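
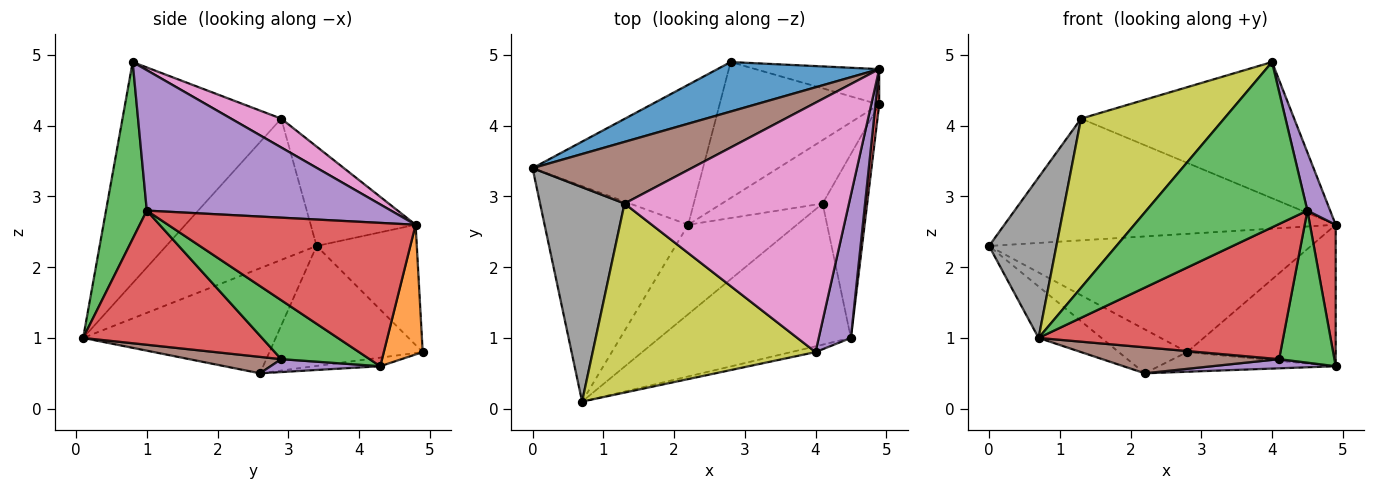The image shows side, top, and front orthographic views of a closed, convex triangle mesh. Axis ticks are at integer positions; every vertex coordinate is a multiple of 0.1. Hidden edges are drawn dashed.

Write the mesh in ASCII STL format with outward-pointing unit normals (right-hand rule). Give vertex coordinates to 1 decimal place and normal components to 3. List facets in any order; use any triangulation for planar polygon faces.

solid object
 facet normal -0.276 0.887 0.371
  outer loop
   vertex 2.8 4.9 0.8
   vertex 0.0 3.4 2.3
   vertex 4.9 4.8 2.6
  endloop
 endfacet
 facet normal 0.246 0.940 -0.235
  outer loop
   vertex 2.8 4.9 0.8
   vertex 4.9 4.8 2.6
   vertex 4.9 4.3 0.6
  endloop
 endfacet
 facet normal 0.245 -0.969 -0.034
  outer loop
   vertex 4.5 1.0 2.8
   vertex 4.0 0.8 4.9
   vertex 0.7 0.1 1.0
  endloop
 endfacet
 facet normal 0.994 -0.103 0.026
  outer loop
   vertex 4.5 1.0 2.8
   vertex 4.9 4.3 0.6
   vertex 4.9 4.8 2.6
  endloop
 endfacet
 facet normal 0.971 -0.090 0.223
  outer loop
   vertex 4.5 1.0 2.8
   vertex 4.9 4.8 2.6
   vertex 4.0 0.8 4.9
  endloop
 endfacet
 facet normal -0.272 0.858 0.435
  outer loop
   vertex 1.3 2.9 4.1
   vertex 4.9 4.8 2.6
   vertex 0.0 3.4 2.3
  endloop
 endfacet
 facet normal 0.112 0.476 0.872
  outer loop
   vertex 1.3 2.9 4.1
   vertex 4.0 0.8 4.9
   vertex 4.9 4.8 2.6
  endloop
 endfacet
 facet normal -0.801 -0.359 0.479
  outer loop
   vertex 1.3 2.9 4.1
   vertex 0.0 3.4 2.3
   vertex 0.7 0.1 1.0
  endloop
 endfacet
 facet normal -0.595 -0.536 0.599
  outer loop
   vertex 1.3 2.9 4.1
   vertex 0.7 0.1 1.0
   vertex 4.0 0.8 4.9
  endloop
 endfacet
 facet normal -0.053 0.143 -0.988
  outer loop
   vertex 2.2 2.6 0.5
   vertex 2.8 4.9 0.8
   vertex 4.9 4.3 0.6
  endloop
 endfacet
 facet normal -0.580 0.189 -0.793
  outer loop
   vertex 2.2 2.6 0.5
   vertex 0.7 0.1 1.0
   vertex 0.0 3.4 2.3
  endloop
 endfacet
 facet normal -0.558 0.249 -0.792
  outer loop
   vertex 2.2 2.6 0.5
   vertex 0.0 3.4 2.3
   vertex 2.8 4.9 0.8
  endloop
 endfacet
 facet normal 0.714 -0.446 -0.540
  outer loop
   vertex 4.1 2.9 0.7
   vertex 4.9 4.3 0.6
   vertex 4.5 1.0 2.8
  endloop
 endfacet
 facet normal 0.451 -0.617 -0.644
  outer loop
   vertex 4.1 2.9 0.7
   vertex 4.5 1.0 2.8
   vertex 0.7 0.1 1.0
  endloop
 endfacet
 facet normal 0.126 -0.142 -0.982
  outer loop
   vertex 4.1 2.9 0.7
   vertex 2.2 2.6 0.5
   vertex 4.9 4.3 0.6
  endloop
 endfacet
 facet normal 0.144 -0.276 -0.950
  outer loop
   vertex 4.1 2.9 0.7
   vertex 0.7 0.1 1.0
   vertex 2.2 2.6 0.5
  endloop
 endfacet
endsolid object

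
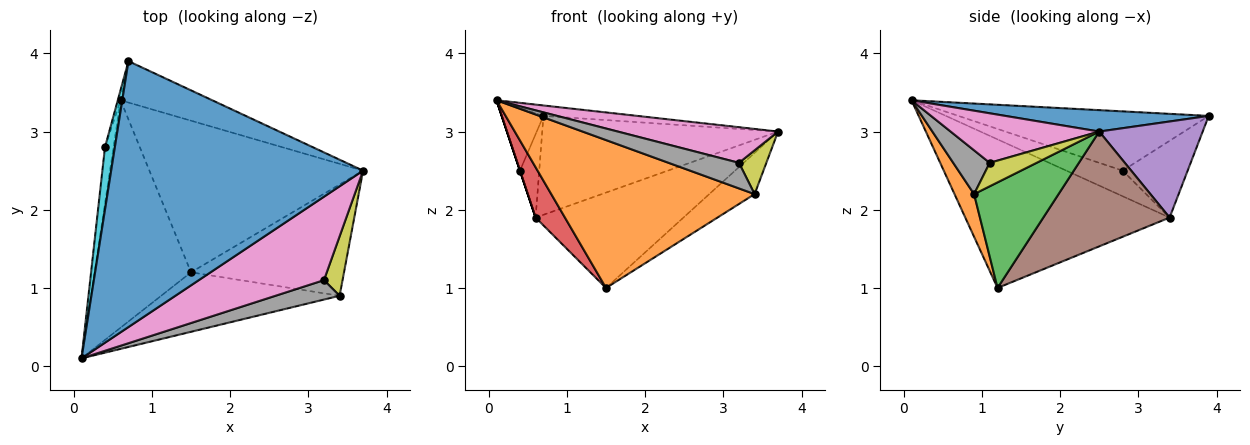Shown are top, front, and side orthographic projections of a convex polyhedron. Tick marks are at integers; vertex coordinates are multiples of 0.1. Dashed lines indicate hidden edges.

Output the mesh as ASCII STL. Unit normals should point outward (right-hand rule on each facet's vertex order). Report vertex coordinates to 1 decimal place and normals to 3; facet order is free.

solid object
 facet normal 0.085 0.039 0.996
  outer loop
   vertex 0.7 3.9 3.2
   vertex 0.1 0.1 3.4
   vertex 3.7 2.5 3.0
  endloop
 endfacet
 facet normal 0.089 -0.924 -0.372
  outer loop
   vertex 3.4 0.9 2.2
   vertex 0.1 0.1 3.4
   vertex 1.5 1.2 1.0
  endloop
 endfacet
 facet normal 0.543 0.292 -0.787
  outer loop
   vertex 3.4 0.9 2.2
   vertex 1.5 1.2 1.0
   vertex 3.7 2.5 3.0
  endloop
 endfacet
 facet normal -0.833 -0.120 -0.541
  outer loop
   vertex 0.6 3.4 1.9
   vertex 1.5 1.2 1.0
   vertex 0.1 0.1 3.4
  endloop
 endfacet
 facet normal 0.375 0.855 -0.358
  outer loop
   vertex 0.6 3.4 1.9
   vertex 0.7 3.9 3.2
   vertex 3.7 2.5 3.0
  endloop
 endfacet
 facet normal 0.414 0.485 -0.771
  outer loop
   vertex 0.6 3.4 1.9
   vertex 3.7 2.5 3.0
   vertex 1.5 1.2 1.0
  endloop
 endfacet
 facet normal 0.342 -0.369 0.864
  outer loop
   vertex 3.2 1.1 2.6
   vertex 3.7 2.5 3.0
   vertex 0.1 0.1 3.4
  endloop
 endfacet
 facet normal 0.382 -0.736 0.559
  outer loop
   vertex 3.2 1.1 2.6
   vertex 0.1 0.1 3.4
   vertex 3.4 0.9 2.2
  endloop
 endfacet
 facet normal 0.713 -0.416 0.564
  outer loop
   vertex 3.2 1.1 2.6
   vertex 3.4 0.9 2.2
   vertex 3.7 2.5 3.0
  endloop
 endfacet
 facet normal -0.973 0.162 0.162
  outer loop
   vertex 0.4 2.8 2.5
   vertex 0.1 0.1 3.4
   vertex 0.7 3.9 3.2
  endloop
 endfacet
 facet normal -0.949 0.000 -0.316
  outer loop
   vertex 0.4 2.8 2.5
   vertex 0.6 3.4 1.9
   vertex 0.1 0.1 3.4
  endloop
 endfacet
 facet normal -0.958 0.284 -0.035
  outer loop
   vertex 0.4 2.8 2.5
   vertex 0.7 3.9 3.2
   vertex 0.6 3.4 1.9
  endloop
 endfacet
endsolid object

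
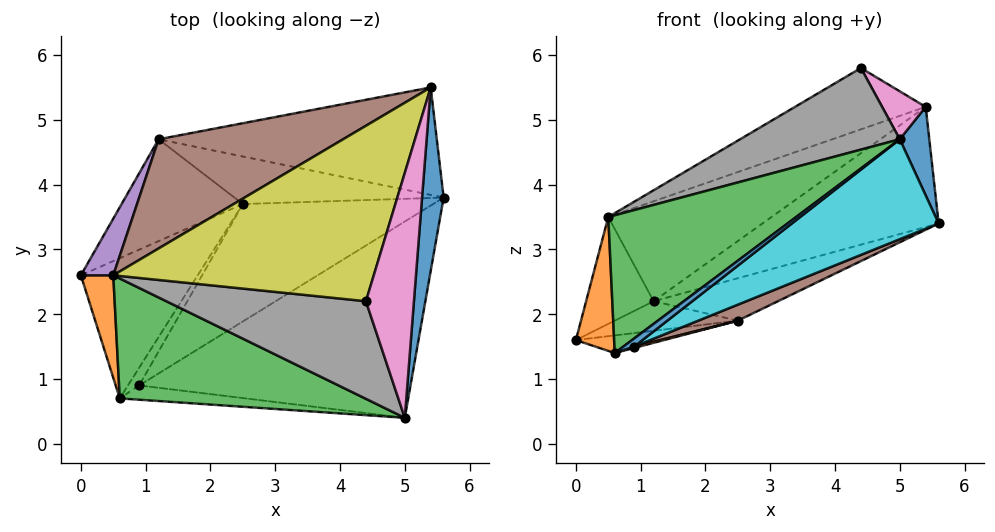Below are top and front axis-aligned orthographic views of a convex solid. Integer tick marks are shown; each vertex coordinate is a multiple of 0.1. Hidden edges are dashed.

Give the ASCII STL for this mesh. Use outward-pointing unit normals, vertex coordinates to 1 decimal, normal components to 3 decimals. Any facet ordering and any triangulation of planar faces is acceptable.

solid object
 facet normal 0.975 -0.096 0.199
  outer loop
   vertex 5.4 5.5 5.2
   vertex 5.0 0.4 4.7
   vertex 5.6 3.8 3.4
  endloop
 endfacet
 facet normal -0.918 -0.315 0.242
  outer loop
   vertex 0.6 0.7 1.4
   vertex 0.5 2.6 3.5
   vertex 0.0 2.6 1.6
  endloop
 endfacet
 facet normal -0.478 -0.663 0.577
  outer loop
   vertex 0.6 0.7 1.4
   vertex 5.0 0.4 4.7
   vertex 0.5 2.6 3.5
  endloop
 endfacet
 facet normal 0.317 0.707 -0.632
  outer loop
   vertex 1.2 4.7 2.2
   vertex 5.4 5.5 5.2
   vertex 5.6 3.8 3.4
  endloop
 endfacet
 facet normal -0.872 0.433 0.229
  outer loop
   vertex 1.2 4.7 2.2
   vertex 0.0 2.6 1.6
   vertex 0.5 2.6 3.5
  endloop
 endfacet
 facet normal -0.548 0.565 0.617
  outer loop
   vertex 1.2 4.7 2.2
   vertex 0.5 2.6 3.5
   vertex 5.4 5.5 5.2
  endloop
 endfacet
 facet normal 0.774 -0.122 0.621
  outer loop
   vertex 4.4 2.2 5.8
   vertex 5.0 0.4 4.7
   vertex 5.4 5.5 5.2
  endloop
 endfacet
 facet normal -0.460 -0.570 0.681
  outer loop
   vertex 4.4 2.2 5.8
   vertex 0.5 2.6 3.5
   vertex 5.0 0.4 4.7
  endloop
 endfacet
 facet normal -0.463 0.292 0.837
  outer loop
   vertex 4.4 2.2 5.8
   vertex 5.4 5.5 5.2
   vertex 0.5 2.6 3.5
  endloop
 endfacet
 facet normal 0.539 -0.382 -0.751
  outer loop
   vertex 0.9 0.9 1.5
   vertex 5.6 3.8 3.4
   vertex 5.0 0.4 4.7
  endloop
 endfacet
 facet normal 0.526 -0.419 -0.740
  outer loop
   vertex 0.9 0.9 1.5
   vertex 5.0 0.4 4.7
   vertex 0.6 0.7 1.4
  endloop
 endfacet
 facet normal 0.358 -0.072 -0.931
  outer loop
   vertex 2.5 3.7 1.9
   vertex 0.9 0.9 1.5
   vertex 0.6 0.7 1.4
  endloop
 endfacet
 facet normal 0.064 0.124 -0.990
  outer loop
   vertex 2.5 3.7 1.9
   vertex 0.6 0.7 1.4
   vertex 0.0 2.6 1.6
  endloop
 endfacet
 facet normal -0.007 0.279 -0.960
  outer loop
   vertex 2.5 3.7 1.9
   vertex 0.0 2.6 1.6
   vertex 1.2 4.7 2.2
  endloop
 endfacet
 facet normal 0.322 0.630 -0.707
  outer loop
   vertex 2.5 3.7 1.9
   vertex 1.2 4.7 2.2
   vertex 5.6 3.8 3.4
  endloop
 endfacet
 facet normal 0.436 -0.121 -0.892
  outer loop
   vertex 2.5 3.7 1.9
   vertex 5.6 3.8 3.4
   vertex 0.9 0.9 1.5
  endloop
 endfacet
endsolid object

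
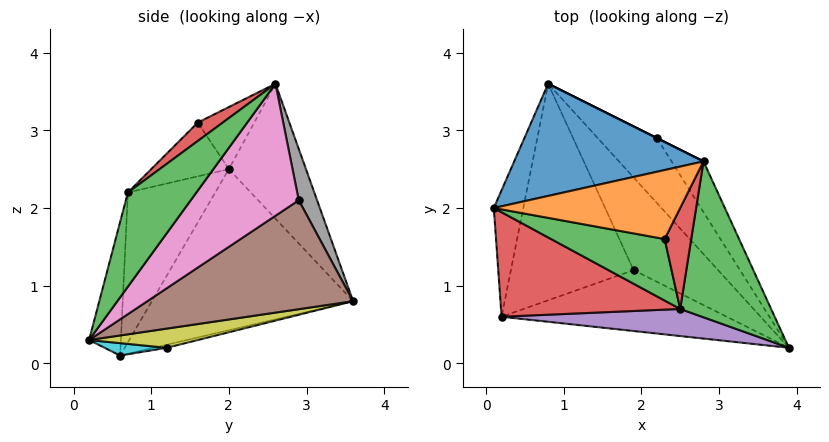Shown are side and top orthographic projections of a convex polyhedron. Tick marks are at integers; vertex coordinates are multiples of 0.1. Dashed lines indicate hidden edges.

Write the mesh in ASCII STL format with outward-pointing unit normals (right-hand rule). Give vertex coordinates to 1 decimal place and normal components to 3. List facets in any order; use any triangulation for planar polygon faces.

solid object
 facet normal -0.387 0.746 0.543
  outer loop
   vertex 2.8 2.6 3.6
   vertex 0.8 3.6 0.8
   vertex 0.1 2.0 2.5
  endloop
 endfacet
 facet normal -0.957 0.232 -0.175
  outer loop
   vertex 0.2 0.6 0.1
   vertex 0.1 2.0 2.5
   vertex 0.8 3.6 0.8
  endloop
 endfacet
 facet normal 0.610 -0.530 0.589
  outer loop
   vertex 2.5 0.7 2.2
   vertex 3.9 0.2 0.3
   vertex 2.8 2.6 3.6
  endloop
 endfacet
 facet normal -0.380 -0.806 0.454
  outer loop
   vertex 2.5 0.7 2.2
   vertex 0.1 2.0 2.5
   vertex 0.2 0.6 0.1
  endloop
 endfacet
 facet normal -0.115 -0.978 0.173
  outer loop
   vertex 2.5 0.7 2.2
   vertex 0.2 0.6 0.1
   vertex 3.9 0.2 0.3
  endloop
 endfacet
 facet normal 0.663 0.657 -0.360
  outer loop
   vertex 2.2 2.9 2.1
   vertex 3.9 0.2 0.3
   vertex 0.8 3.6 0.8
  endloop
 endfacet
 facet normal 0.771 0.609 -0.186
  outer loop
   vertex 2.2 2.9 2.1
   vertex 2.8 2.6 3.6
   vertex 3.9 0.2 0.3
  endloop
 endfacet
 facet normal 0.447 0.894 0.000
  outer loop
   vertex 2.2 2.9 2.1
   vertex 0.8 3.6 0.8
   vertex 2.8 2.6 3.6
  endloop
 endfacet
 facet normal 0.209 0.326 -0.922
  outer loop
   vertex 1.9 1.2 0.2
   vertex 0.8 3.6 0.8
   vertex 3.9 0.2 0.3
  endloop
 endfacet
 facet normal 0.055 0.010 -0.998
  outer loop
   vertex 1.9 1.2 0.2
   vertex 3.9 0.2 0.3
   vertex 0.2 0.6 0.1
  endloop
 endfacet
 facet normal -0.025 0.232 -0.972
  outer loop
   vertex 1.9 1.2 0.2
   vertex 0.2 0.6 0.1
   vertex 0.8 3.6 0.8
  endloop
 endfacet
 facet normal -0.302 -0.302 0.905
  outer loop
   vertex 2.3 1.6 3.1
   vertex 2.8 2.6 3.6
   vertex 0.1 2.0 2.5
  endloop
 endfacet
 facet normal -0.303 -0.707 0.639
  outer loop
   vertex 2.3 1.6 3.1
   vertex 0.1 2.0 2.5
   vertex 2.5 0.7 2.2
  endloop
 endfacet
 facet normal 0.467 -0.571 0.675
  outer loop
   vertex 2.3 1.6 3.1
   vertex 2.5 0.7 2.2
   vertex 2.8 2.6 3.6
  endloop
 endfacet
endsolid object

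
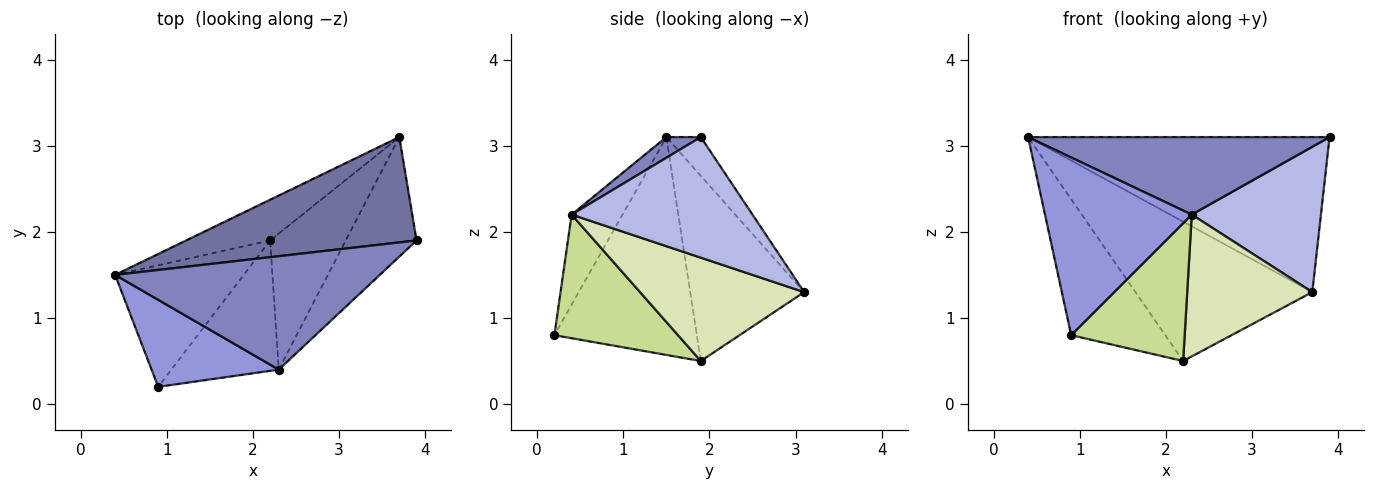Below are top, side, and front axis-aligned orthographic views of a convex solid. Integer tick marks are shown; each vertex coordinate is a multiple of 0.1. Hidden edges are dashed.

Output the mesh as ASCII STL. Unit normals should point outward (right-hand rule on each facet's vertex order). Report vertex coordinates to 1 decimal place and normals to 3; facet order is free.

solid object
 facet normal -0.094 0.823 0.559
  outer loop
   vertex 3.7 3.1 1.3
   vertex 0.4 1.5 3.1
   vertex 3.9 1.9 3.1
  endloop
 endfacet
 facet normal 0.064 -0.563 0.824
  outer loop
   vertex 2.3 0.4 2.2
   vertex 3.9 1.9 3.1
   vertex 0.4 1.5 3.1
  endloop
 endfacet
 facet normal -0.297 -0.857 0.420
  outer loop
   vertex 2.3 0.4 2.2
   vertex 0.4 1.5 3.1
   vertex 0.9 0.2 0.8
  endloop
 endfacet
 facet normal 0.734 -0.524 -0.431
  outer loop
   vertex 2.3 0.4 2.2
   vertex 3.7 3.1 1.3
   vertex 3.9 1.9 3.1
  endloop
 endfacet
 facet normal -0.748 0.494 -0.442
  outer loop
   vertex 2.2 1.9 0.5
   vertex 0.9 0.2 0.8
   vertex 0.4 1.5 3.1
  endloop
 endfacet
 facet normal -0.526 0.816 -0.239
  outer loop
   vertex 2.2 1.9 0.5
   vertex 0.4 1.5 3.1
   vertex 3.7 3.1 1.3
  endloop
 endfacet
 facet normal 0.620 -0.570 -0.539
  outer loop
   vertex 2.2 1.9 0.5
   vertex 2.3 0.4 2.2
   vertex 0.9 0.2 0.8
  endloop
 endfacet
 facet normal 0.687 -0.524 -0.503
  outer loop
   vertex 2.2 1.9 0.5
   vertex 3.7 3.1 1.3
   vertex 2.3 0.4 2.2
  endloop
 endfacet
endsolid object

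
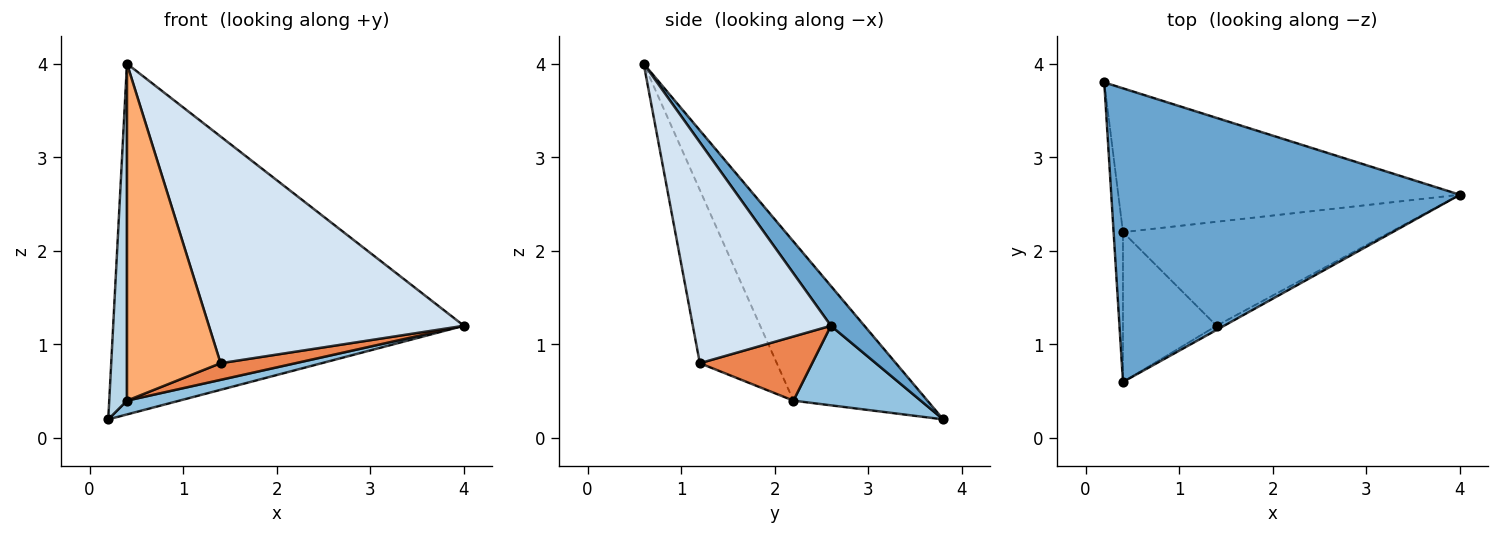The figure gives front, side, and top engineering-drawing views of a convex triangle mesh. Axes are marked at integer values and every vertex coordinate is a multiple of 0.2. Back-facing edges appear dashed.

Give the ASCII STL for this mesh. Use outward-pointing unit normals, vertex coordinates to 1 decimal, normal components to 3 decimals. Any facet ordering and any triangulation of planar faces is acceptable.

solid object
 facet normal 0.073 0.765 0.640
  outer loop
   vertex 0.4 0.6 4.0
   vertex 4.0 2.6 1.2
   vertex 0.2 3.8 0.2
  endloop
 endfacet
 facet normal 0.226 -0.093 -0.970
  outer loop
   vertex 0.4 2.2 0.4
   vertex 0.2 3.8 0.2
   vertex 4.0 2.6 1.2
  endloop
 endfacet
 facet normal -0.990 -0.131 -0.058
  outer loop
   vertex 0.4 2.2 0.4
   vertex 0.4 0.6 4.0
   vertex 0.2 3.8 0.2
  endloop
 endfacet
 facet normal 0.476 -0.879 -0.016
  outer loop
   vertex 1.4 1.2 0.8
   vertex 4.0 2.6 1.2
   vertex 0.4 0.6 4.0
  endloop
 endfacet
 facet normal 0.231 -0.154 -0.961
  outer loop
   vertex 1.4 1.2 0.8
   vertex 0.4 2.2 0.4
   vertex 4.0 2.6 1.2
  endloop
 endfacet
 facet normal -0.601 -0.731 -0.325
  outer loop
   vertex 1.4 1.2 0.8
   vertex 0.4 0.6 4.0
   vertex 0.4 2.2 0.4
  endloop
 endfacet
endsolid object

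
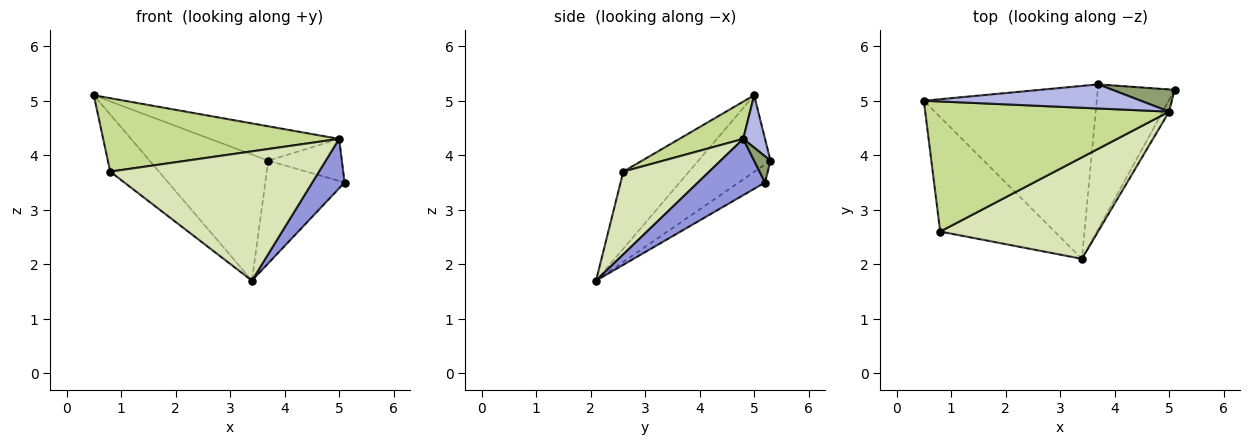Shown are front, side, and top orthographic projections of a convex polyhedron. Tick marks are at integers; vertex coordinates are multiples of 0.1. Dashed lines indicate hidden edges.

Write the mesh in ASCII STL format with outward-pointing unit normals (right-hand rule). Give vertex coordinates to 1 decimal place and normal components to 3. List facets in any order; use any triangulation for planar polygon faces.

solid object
 facet normal -0.337 0.555 -0.761
  outer loop
   vertex 3.7 5.3 3.9
   vertex 3.4 2.1 1.7
   vertex 0.5 5.0 5.1
  endloop
 endfacet
 facet normal -0.188 0.568 -0.801
  outer loop
   vertex 3.7 5.3 3.9
   vertex 5.1 5.2 3.5
   vertex 3.4 2.1 1.7
  endloop
 endfacet
 facet normal 0.896 -0.431 -0.104
  outer loop
   vertex 5.0 4.8 4.3
   vertex 3.4 2.1 1.7
   vertex 5.1 5.2 3.5
  endloop
 endfacet
 facet normal 0.137 0.811 0.568
  outer loop
   vertex 5.0 4.8 4.3
   vertex 3.7 5.3 3.9
   vertex 0.5 5.0 5.1
  endloop
 endfacet
 facet normal 0.193 0.868 0.458
  outer loop
   vertex 5.0 4.8 4.3
   vertex 5.1 5.2 3.5
   vertex 3.7 5.3 3.9
  endloop
 endfacet
 facet normal -0.516 0.383 -0.766
  outer loop
   vertex 0.8 2.6 3.7
   vertex 0.5 5.0 5.1
   vertex 3.4 2.1 1.7
  endloop
 endfacet
 facet normal 0.132 -0.487 0.863
  outer loop
   vertex 0.8 2.6 3.7
   vertex 5.0 4.8 4.3
   vertex 0.5 5.0 5.1
  endloop
 endfacet
 facet normal 0.308 -0.748 0.588
  outer loop
   vertex 0.8 2.6 3.7
   vertex 3.4 2.1 1.7
   vertex 5.0 4.8 4.3
  endloop
 endfacet
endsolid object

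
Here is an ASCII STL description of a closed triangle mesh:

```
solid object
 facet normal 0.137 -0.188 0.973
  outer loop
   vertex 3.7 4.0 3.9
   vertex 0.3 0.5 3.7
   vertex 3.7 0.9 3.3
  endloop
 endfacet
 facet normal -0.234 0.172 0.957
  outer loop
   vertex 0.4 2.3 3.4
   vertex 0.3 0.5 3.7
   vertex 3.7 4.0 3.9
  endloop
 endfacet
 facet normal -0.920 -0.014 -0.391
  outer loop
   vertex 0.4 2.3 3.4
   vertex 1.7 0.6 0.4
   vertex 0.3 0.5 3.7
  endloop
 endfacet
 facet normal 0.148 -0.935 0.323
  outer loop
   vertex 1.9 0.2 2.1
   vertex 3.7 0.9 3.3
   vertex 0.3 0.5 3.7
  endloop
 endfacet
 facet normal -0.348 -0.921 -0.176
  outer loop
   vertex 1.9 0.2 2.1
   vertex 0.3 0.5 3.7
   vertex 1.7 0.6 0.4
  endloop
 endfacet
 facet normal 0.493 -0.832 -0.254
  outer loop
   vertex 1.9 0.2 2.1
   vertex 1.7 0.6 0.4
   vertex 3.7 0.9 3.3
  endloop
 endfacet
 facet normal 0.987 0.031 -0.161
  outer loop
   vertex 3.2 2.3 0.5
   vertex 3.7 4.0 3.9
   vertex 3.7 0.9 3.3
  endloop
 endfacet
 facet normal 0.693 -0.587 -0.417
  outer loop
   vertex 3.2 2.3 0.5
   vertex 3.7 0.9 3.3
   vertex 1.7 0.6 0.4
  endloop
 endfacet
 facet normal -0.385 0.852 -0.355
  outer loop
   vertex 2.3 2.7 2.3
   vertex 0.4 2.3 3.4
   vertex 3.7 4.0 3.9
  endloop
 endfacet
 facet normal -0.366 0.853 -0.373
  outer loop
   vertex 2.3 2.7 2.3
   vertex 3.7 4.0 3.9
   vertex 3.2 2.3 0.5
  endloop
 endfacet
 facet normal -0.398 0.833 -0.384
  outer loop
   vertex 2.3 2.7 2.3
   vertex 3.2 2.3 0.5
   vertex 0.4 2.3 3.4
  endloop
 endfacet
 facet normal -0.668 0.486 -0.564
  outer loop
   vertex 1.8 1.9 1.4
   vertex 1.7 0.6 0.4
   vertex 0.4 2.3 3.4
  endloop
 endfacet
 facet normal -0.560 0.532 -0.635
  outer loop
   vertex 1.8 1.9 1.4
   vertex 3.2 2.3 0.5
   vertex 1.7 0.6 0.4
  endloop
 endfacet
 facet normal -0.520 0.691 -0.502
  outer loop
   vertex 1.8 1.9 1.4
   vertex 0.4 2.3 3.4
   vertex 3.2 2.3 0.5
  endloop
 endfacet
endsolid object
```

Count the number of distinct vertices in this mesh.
9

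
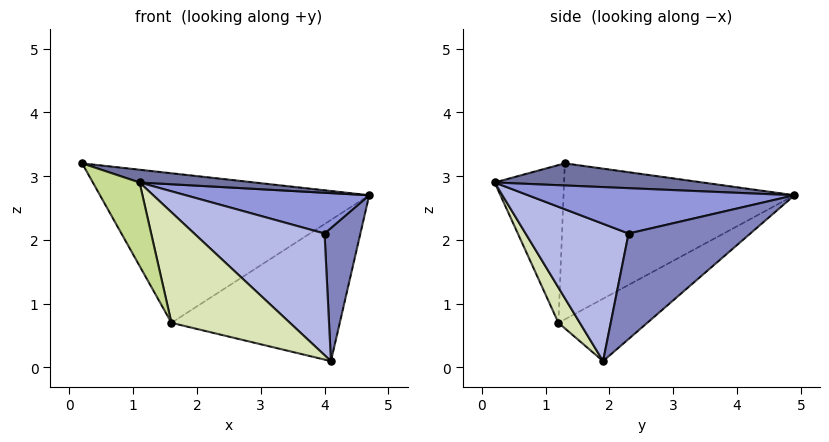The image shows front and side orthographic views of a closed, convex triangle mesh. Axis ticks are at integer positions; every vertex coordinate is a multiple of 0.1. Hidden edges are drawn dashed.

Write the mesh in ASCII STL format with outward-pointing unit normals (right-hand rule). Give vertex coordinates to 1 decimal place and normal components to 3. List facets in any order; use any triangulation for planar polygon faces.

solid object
 facet normal 0.194 -0.107 0.975
  outer loop
   vertex 1.1 0.2 2.9
   vertex 4.7 4.9 2.7
   vertex 0.2 1.3 3.2
  endloop
 endfacet
 facet normal 0.954 -0.281 0.104
  outer loop
   vertex 4.0 2.3 2.1
   vertex 4.1 1.9 0.1
   vertex 4.7 4.9 2.7
  endloop
 endfacet
 facet normal 0.458 -0.315 0.832
  outer loop
   vertex 4.0 2.3 2.1
   vertex 4.7 4.9 2.7
   vertex 1.1 0.2 2.9
  endloop
 endfacet
 facet normal 0.609 -0.771 0.185
  outer loop
   vertex 4.0 2.3 2.1
   vertex 1.1 0.2 2.9
   vertex 4.1 1.9 0.1
  endloop
 endfacet
 facet normal -0.606 0.706 -0.367
  outer loop
   vertex 1.6 1.2 0.7
   vertex 0.2 1.3 3.2
   vertex 4.7 4.9 2.7
  endloop
 endfacet
 facet normal -0.345 0.653 -0.674
  outer loop
   vertex 1.6 1.2 0.7
   vertex 4.7 4.9 2.7
   vertex 4.1 1.9 0.1
  endloop
 endfacet
 facet normal -0.759 -0.511 -0.405
  outer loop
   vertex 1.6 1.2 0.7
   vertex 1.1 0.2 2.9
   vertex 0.2 1.3 3.2
  endloop
 endfacet
 facet normal 0.165 -0.911 -0.377
  outer loop
   vertex 1.6 1.2 0.7
   vertex 4.1 1.9 0.1
   vertex 1.1 0.2 2.9
  endloop
 endfacet
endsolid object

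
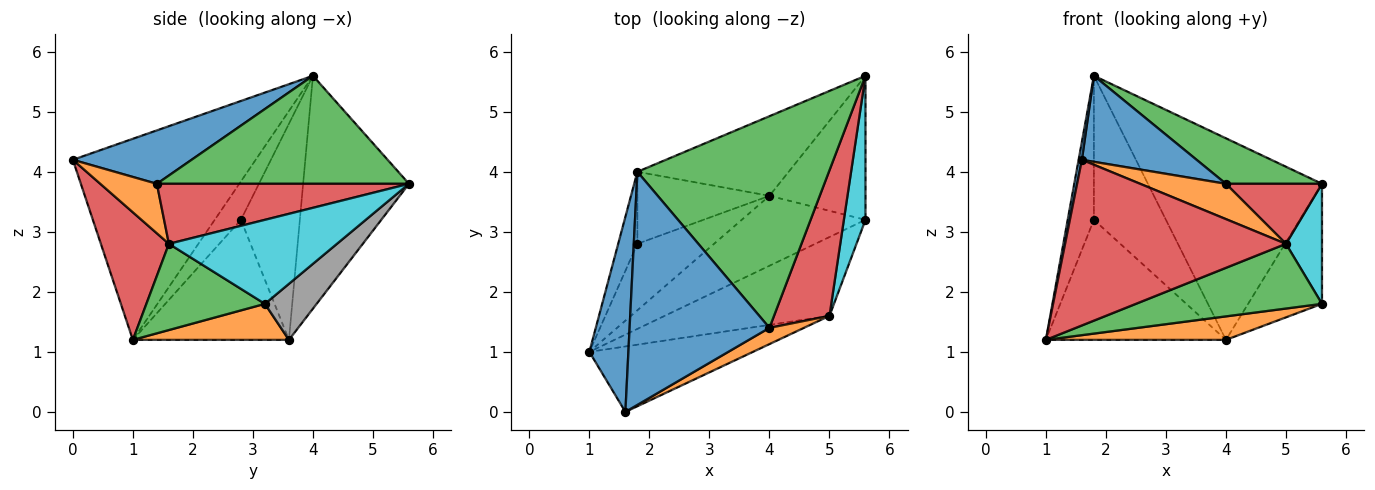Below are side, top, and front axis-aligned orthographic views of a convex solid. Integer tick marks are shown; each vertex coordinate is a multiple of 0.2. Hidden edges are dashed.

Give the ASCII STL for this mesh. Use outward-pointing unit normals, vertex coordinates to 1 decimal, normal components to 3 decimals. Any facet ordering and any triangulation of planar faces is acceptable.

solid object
 facet normal -0.982 -0.018 0.190
  outer loop
   vertex 1.6 0.0 4.2
   vertex 1.8 4.0 5.6
   vertex 1.0 1.0 1.2
  endloop
 endfacet
 facet normal 0.266 -0.307 -0.914
  outer loop
   vertex 4.0 3.6 1.2
   vertex 5.6 3.2 1.8
   vertex 1.0 1.0 1.2
  endloop
 endfacet
 facet normal 0.375 -0.588 -0.716
  outer loop
   vertex 5.0 1.6 2.8
   vertex 1.0 1.0 1.2
   vertex 5.6 3.2 1.8
  endloop
 endfacet
 facet normal 0.275 -0.894 -0.353
  outer loop
   vertex 5.0 1.6 2.8
   vertex 1.6 0.0 4.2
   vertex 1.0 1.0 1.2
  endloop
 endfacet
 facet normal -0.667 0.667 -0.333
  outer loop
   vertex 1.8 2.8 3.2
   vertex 1.0 1.0 1.2
   vertex 1.8 4.0 5.6
  endloop
 endfacet
 facet normal -0.604 0.697 -0.386
  outer loop
   vertex 1.8 2.8 3.2
   vertex 4.0 3.6 1.2
   vertex 1.0 1.0 1.2
  endloop
 endfacet
 facet normal -0.591 0.722 -0.361
  outer loop
   vertex 1.8 2.8 3.2
   vertex 1.8 4.0 5.6
   vertex 4.0 3.6 1.2
  endloop
 endfacet
 facet normal 0.409 0.584 -0.701
  outer loop
   vertex 5.6 5.6 3.8
   vertex 5.6 3.2 1.8
   vertex 4.0 3.6 1.2
  endloop
 endfacet
 facet normal -0.492 0.810 -0.320
  outer loop
   vertex 5.6 5.6 3.8
   vertex 4.0 3.6 1.2
   vertex 1.8 4.0 5.6
  endloop
 endfacet
 facet normal 0.948 -0.203 0.244
  outer loop
   vertex 5.6 5.6 3.8
   vertex 5.0 1.6 2.8
   vertex 5.6 3.2 1.8
  endloop
 endfacet
 facet normal 0.337 -0.326 0.883
  outer loop
   vertex 4.0 1.4 3.8
   vertex 1.8 4.0 5.6
   vertex 1.6 0.0 4.2
  endloop
 endfacet
 facet normal 0.514 -0.779 0.358
  outer loop
   vertex 4.0 1.4 3.8
   vertex 1.6 0.0 4.2
   vertex 5.0 1.6 2.8
  endloop
 endfacet
 facet normal 0.483 -0.184 0.856
  outer loop
   vertex 4.0 1.4 3.8
   vertex 5.6 5.6 3.8
   vertex 1.8 4.0 5.6
  endloop
 endfacet
 facet normal 0.707 -0.269 0.653
  outer loop
   vertex 4.0 1.4 3.8
   vertex 5.0 1.6 2.8
   vertex 5.6 5.6 3.8
  endloop
 endfacet
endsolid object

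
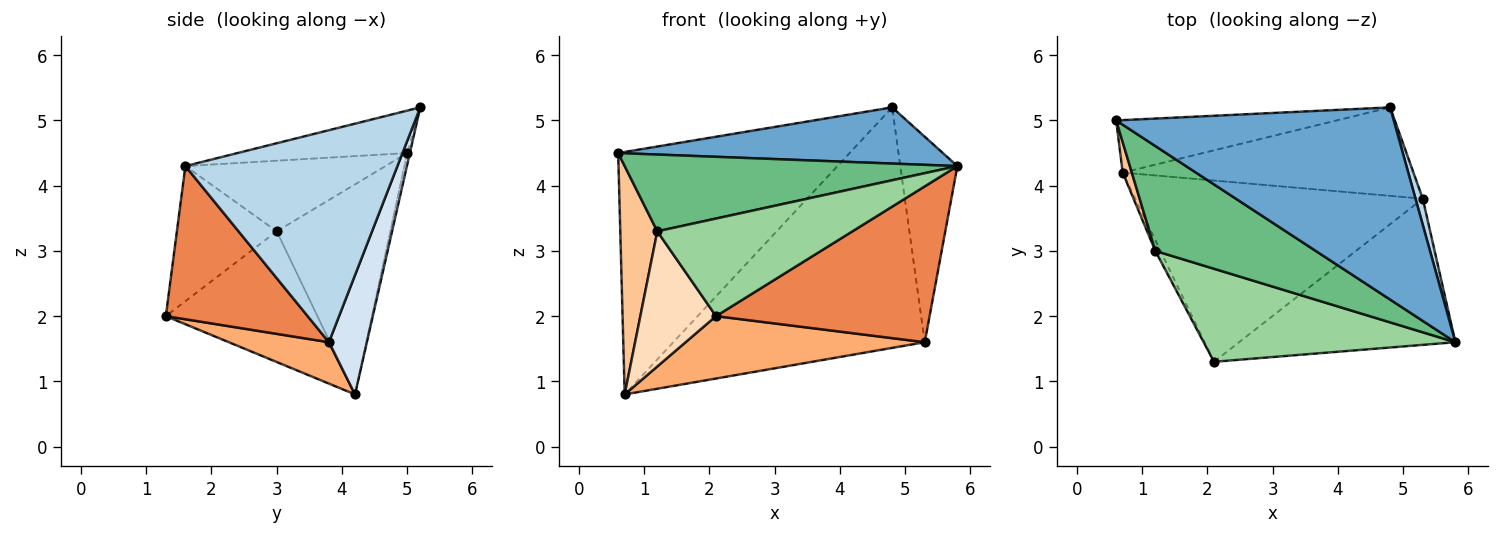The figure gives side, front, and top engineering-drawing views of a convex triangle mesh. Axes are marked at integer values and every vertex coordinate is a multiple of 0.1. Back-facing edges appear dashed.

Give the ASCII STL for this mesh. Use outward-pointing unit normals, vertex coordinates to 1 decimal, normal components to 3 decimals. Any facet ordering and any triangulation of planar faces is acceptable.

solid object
 facet normal -0.145 -0.278 0.950
  outer loop
   vertex 4.8 5.2 5.2
   vertex 0.6 5.0 4.5
   vertex 5.8 1.6 4.3
  endloop
 endfacet
 facet normal -0.011 0.977 -0.212
  outer loop
   vertex 0.7 4.2 0.8
   vertex 0.6 5.0 4.5
   vertex 4.8 5.2 5.2
  endloop
 endfacet
 facet normal 0.965 0.260 0.033
  outer loop
   vertex 5.3 3.8 1.6
   vertex 4.8 5.2 5.2
   vertex 5.8 1.6 4.3
  endloop
 endfacet
 facet normal 0.140 0.929 -0.342
  outer loop
   vertex 5.3 3.8 1.6
   vertex 0.7 4.2 0.8
   vertex 4.8 5.2 5.2
  endloop
 endfacet
 facet normal 0.436 -0.656 -0.616
  outer loop
   vertex 2.1 1.3 2.0
   vertex 5.3 3.8 1.6
   vertex 5.8 1.6 4.3
  endloop
 endfacet
 facet normal 0.135 -0.323 -0.937
  outer loop
   vertex 2.1 1.3 2.0
   vertex 0.7 4.2 0.8
   vertex 5.3 3.8 1.6
  endloop
 endfacet
 facet normal -0.950 -0.310 0.041
  outer loop
   vertex 1.2 3.0 3.3
   vertex 0.6 5.0 4.5
   vertex 0.7 4.2 0.8
  endloop
 endfacet
 facet normal -0.894 -0.446 -0.035
  outer loop
   vertex 1.2 3.0 3.3
   vertex 0.7 4.2 0.8
   vertex 2.1 1.3 2.0
  endloop
 endfacet
 facet normal -0.335 -0.557 0.760
  outer loop
   vertex 1.2 3.0 3.3
   vertex 5.8 1.6 4.3
   vertex 0.6 5.0 4.5
  endloop
 endfacet
 facet normal -0.347 -0.679 0.647
  outer loop
   vertex 1.2 3.0 3.3
   vertex 2.1 1.3 2.0
   vertex 5.8 1.6 4.3
  endloop
 endfacet
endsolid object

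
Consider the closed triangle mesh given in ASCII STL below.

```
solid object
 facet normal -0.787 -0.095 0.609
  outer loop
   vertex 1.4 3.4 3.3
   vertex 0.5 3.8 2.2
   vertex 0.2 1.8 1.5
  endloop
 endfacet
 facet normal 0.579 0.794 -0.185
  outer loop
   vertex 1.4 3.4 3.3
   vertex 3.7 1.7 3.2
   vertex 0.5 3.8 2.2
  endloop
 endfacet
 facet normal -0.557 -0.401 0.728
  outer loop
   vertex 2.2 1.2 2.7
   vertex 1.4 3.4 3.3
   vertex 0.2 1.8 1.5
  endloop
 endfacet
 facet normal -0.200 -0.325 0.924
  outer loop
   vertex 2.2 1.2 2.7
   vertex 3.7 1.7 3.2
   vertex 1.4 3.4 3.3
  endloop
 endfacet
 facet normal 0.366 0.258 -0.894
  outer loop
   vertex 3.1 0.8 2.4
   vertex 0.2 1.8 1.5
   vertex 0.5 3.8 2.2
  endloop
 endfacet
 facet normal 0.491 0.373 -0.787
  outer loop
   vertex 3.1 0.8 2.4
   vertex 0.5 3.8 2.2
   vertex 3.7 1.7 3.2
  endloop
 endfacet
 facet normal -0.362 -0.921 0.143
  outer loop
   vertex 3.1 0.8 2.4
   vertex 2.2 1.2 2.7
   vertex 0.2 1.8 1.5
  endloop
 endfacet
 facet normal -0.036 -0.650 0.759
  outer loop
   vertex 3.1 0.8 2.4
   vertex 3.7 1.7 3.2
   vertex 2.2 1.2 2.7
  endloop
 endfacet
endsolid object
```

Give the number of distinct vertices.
6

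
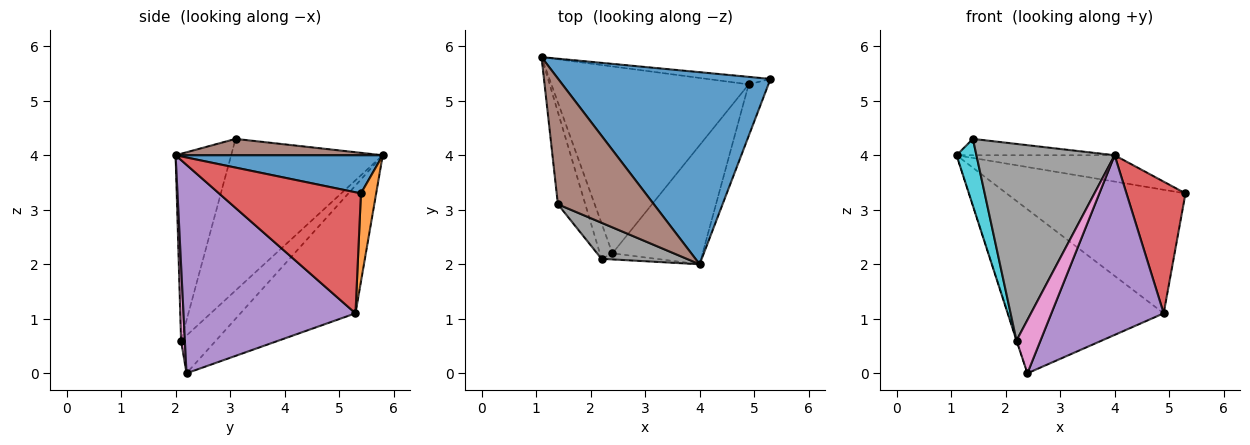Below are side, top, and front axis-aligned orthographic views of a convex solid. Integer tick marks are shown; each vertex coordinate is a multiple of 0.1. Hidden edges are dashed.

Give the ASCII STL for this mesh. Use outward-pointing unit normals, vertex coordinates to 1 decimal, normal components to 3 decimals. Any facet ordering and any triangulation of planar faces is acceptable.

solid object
 facet normal 0.175 0.134 0.975
  outer loop
   vertex 4.0 2.0 4.0
   vertex 5.3 5.4 3.3
   vertex 1.1 5.8 4.0
  endloop
 endfacet
 facet normal 0.085 0.995 -0.061
  outer loop
   vertex 4.9 5.3 1.1
   vertex 1.1 5.8 4.0
   vertex 5.3 5.4 3.3
  endloop
 endfacet
 facet normal -0.438 0.593 -0.676
  outer loop
   vertex 4.9 5.3 1.1
   vertex 2.4 2.2 0.0
   vertex 1.1 5.8 4.0
  endloop
 endfacet
 facet normal 0.913 -0.380 -0.149
  outer loop
   vertex 4.9 5.3 1.1
   vertex 5.3 5.4 3.3
   vertex 4.0 2.0 4.0
  endloop
 endfacet
 facet normal 0.787 -0.514 -0.341
  outer loop
   vertex 4.9 5.3 1.1
   vertex 4.0 2.0 4.0
   vertex 2.4 2.2 0.0
  endloop
 endfacet
 facet normal 0.167 0.127 0.978
  outer loop
   vertex 1.4 3.1 4.3
   vertex 4.0 2.0 4.0
   vertex 1.1 5.8 4.0
  endloop
 endfacet
 facet normal 0.156 -0.981 -0.112
  outer loop
   vertex 2.2 2.1 0.6
   vertex 2.4 2.2 0.0
   vertex 4.0 2.0 4.0
  endloop
 endfacet
 facet normal -0.368 -0.915 0.168
  outer loop
   vertex 2.2 2.1 0.6
   vertex 4.0 2.0 4.0
   vertex 1.4 3.1 4.3
  endloop
 endfacet
 facet normal -0.949 0.007 -0.315
  outer loop
   vertex 2.2 2.1 0.6
   vertex 1.1 5.8 4.0
   vertex 2.4 2.2 0.0
  endloop
 endfacet
 facet normal -0.976 -0.128 -0.176
  outer loop
   vertex 2.2 2.1 0.6
   vertex 1.4 3.1 4.3
   vertex 1.1 5.8 4.0
  endloop
 endfacet
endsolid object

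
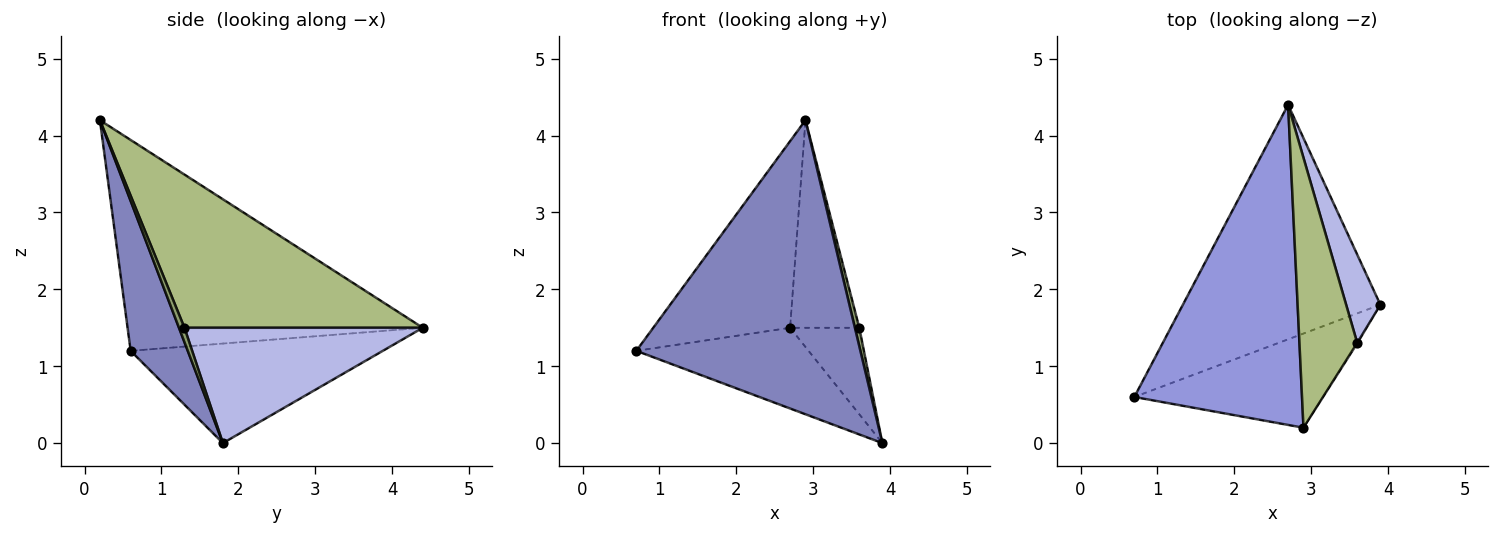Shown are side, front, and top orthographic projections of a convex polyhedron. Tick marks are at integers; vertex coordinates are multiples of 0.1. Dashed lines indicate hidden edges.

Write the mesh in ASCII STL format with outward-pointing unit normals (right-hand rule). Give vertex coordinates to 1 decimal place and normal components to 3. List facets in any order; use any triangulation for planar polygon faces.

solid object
 facet normal -0.430 0.294 -0.854
  outer loop
   vertex 2.7 4.4 1.5
   vertex 3.9 1.8 0.0
   vertex 0.7 0.6 1.2
  endloop
 endfacet
 facet normal 0.236 -0.925 -0.296
  outer loop
   vertex 2.9 0.2 4.2
   vertex 0.7 0.6 1.2
   vertex 3.9 1.8 0.0
  endloop
 endfacet
 facet normal -0.736 0.341 0.585
  outer loop
   vertex 2.9 0.2 4.2
   vertex 2.7 4.4 1.5
   vertex 0.7 0.6 1.2
  endloop
 endfacet
 facet normal 0.924 0.268 0.274
  outer loop
   vertex 3.6 1.3 1.5
   vertex 3.9 1.8 0.0
   vertex 2.7 4.4 1.5
  endloop
 endfacet
 facet normal 0.780 -0.624 -0.052
  outer loop
   vertex 3.6 1.3 1.5
   vertex 2.9 0.2 4.2
   vertex 3.9 1.8 0.0
  endloop
 endfacet
 facet normal 0.903 0.262 0.341
  outer loop
   vertex 3.6 1.3 1.5
   vertex 2.7 4.4 1.5
   vertex 2.9 0.2 4.2
  endloop
 endfacet
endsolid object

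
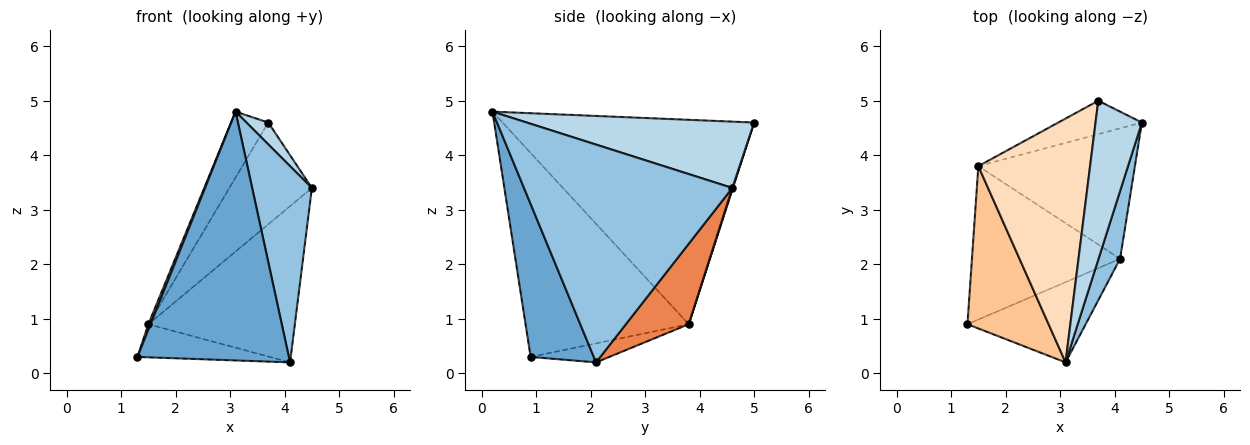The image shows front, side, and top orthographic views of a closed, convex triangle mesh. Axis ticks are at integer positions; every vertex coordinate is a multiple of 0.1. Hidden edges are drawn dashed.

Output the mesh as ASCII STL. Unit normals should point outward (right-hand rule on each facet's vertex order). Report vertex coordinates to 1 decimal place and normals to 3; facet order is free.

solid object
 facet normal 0.369 -0.885 -0.285
  outer loop
   vertex 4.1 2.1 0.2
   vertex 3.1 0.2 4.8
   vertex 1.3 0.9 0.3
  endloop
 endfacet
 facet normal 0.957 -0.274 0.095
  outer loop
   vertex 4.1 2.1 0.2
   vertex 4.5 4.6 3.4
   vertex 3.1 0.2 4.8
  endloop
 endfacet
 facet normal 0.817 -0.078 0.571
  outer loop
   vertex 3.7 5.0 4.6
   vertex 3.1 0.2 4.8
   vertex 4.5 4.6 3.4
  endloop
 endfacet
 facet normal 0.007 0.950 -0.312
  outer loop
   vertex 1.5 3.8 0.9
   vertex 3.7 5.0 4.6
   vertex 4.5 4.6 3.4
  endloop
 endfacet
 facet normal 0.313 0.729 -0.609
  outer loop
   vertex 1.5 3.8 0.9
   vertex 4.5 4.6 3.4
   vertex 4.1 2.1 0.2
  endloop
 endfacet
 facet normal -0.124 0.209 -0.970
  outer loop
   vertex 1.5 3.8 0.9
   vertex 4.1 2.1 0.2
   vertex 1.3 0.9 0.3
  endloop
 endfacet
 facet normal -0.929 -0.012 0.370
  outer loop
   vertex 1.5 3.8 0.9
   vertex 1.3 0.9 0.3
   vertex 3.1 0.2 4.8
  endloop
 endfacet
 facet normal -0.870 0.129 0.476
  outer loop
   vertex 1.5 3.8 0.9
   vertex 3.1 0.2 4.8
   vertex 3.7 5.0 4.6
  endloop
 endfacet
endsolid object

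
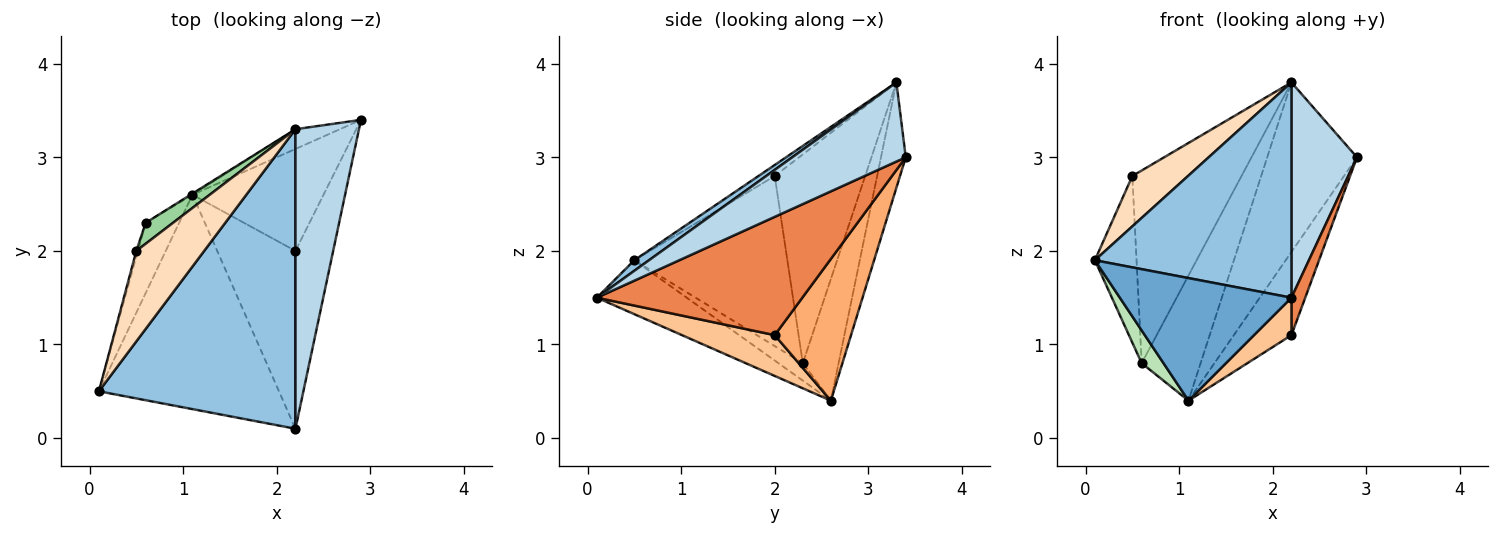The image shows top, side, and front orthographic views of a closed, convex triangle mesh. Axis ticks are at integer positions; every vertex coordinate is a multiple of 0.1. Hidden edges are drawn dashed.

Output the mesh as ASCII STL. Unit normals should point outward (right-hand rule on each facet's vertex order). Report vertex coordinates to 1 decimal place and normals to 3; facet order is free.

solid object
 facet normal -0.252 -0.480 -0.840
  outer loop
   vertex 1.1 2.6 0.4
   vertex 2.2 0.1 1.5
   vertex 0.1 0.5 1.9
  endloop
 endfacet
 facet normal 0.043 -0.583 0.811
  outer loop
   vertex 2.2 3.3 3.8
   vertex 0.1 0.5 1.9
   vertex 2.2 0.1 1.5
  endloop
 endfacet
 facet normal 0.711 -0.410 0.571
  outer loop
   vertex 2.2 3.3 3.8
   vertex 2.2 0.1 1.5
   vertex 2.9 3.4 3.0
  endloop
 endfacet
 facet normal -0.264 0.958 -0.112
  outer loop
   vertex 2.2 3.3 3.8
   vertex 2.9 3.4 3.0
   vertex 1.1 2.6 0.4
  endloop
 endfacet
 facet normal 0.951 -0.064 -0.303
  outer loop
   vertex 2.2 2.0 1.1
   vertex 2.9 3.4 3.0
   vertex 2.2 0.1 1.5
  endloop
 endfacet
 facet normal 0.642 0.485 -0.594
  outer loop
   vertex 2.2 2.0 1.1
   vertex 1.1 2.6 0.4
   vertex 2.9 3.4 3.0
  endloop
 endfacet
 facet normal 0.455 -0.183 -0.872
  outer loop
   vertex 2.2 2.0 1.1
   vertex 2.2 0.1 1.5
   vertex 1.1 2.6 0.4
  endloop
 endfacet
 facet normal -0.141 -0.482 0.865
  outer loop
   vertex 0.5 2.0 2.8
   vertex 0.1 0.5 1.9
   vertex 2.2 3.3 3.8
  endloop
 endfacet
 facet normal -0.519 0.855 -0.008
  outer loop
   vertex 0.6 2.3 0.8
   vertex 2.2 3.3 3.8
   vertex 1.1 2.6 0.4
  endloop
 endfacet
 facet normal -0.636 0.767 0.083
  outer loop
   vertex 0.6 2.3 0.8
   vertex 0.5 2.0 2.8
   vertex 2.2 3.3 3.8
  endloop
 endfacet
 facet normal -0.426 -0.383 -0.820
  outer loop
   vertex 0.6 2.3 0.8
   vertex 1.1 2.6 0.4
   vertex 0.1 0.5 1.9
  endloop
 endfacet
 facet normal -0.965 0.263 -0.009
  outer loop
   vertex 0.6 2.3 0.8
   vertex 0.1 0.5 1.9
   vertex 0.5 2.0 2.8
  endloop
 endfacet
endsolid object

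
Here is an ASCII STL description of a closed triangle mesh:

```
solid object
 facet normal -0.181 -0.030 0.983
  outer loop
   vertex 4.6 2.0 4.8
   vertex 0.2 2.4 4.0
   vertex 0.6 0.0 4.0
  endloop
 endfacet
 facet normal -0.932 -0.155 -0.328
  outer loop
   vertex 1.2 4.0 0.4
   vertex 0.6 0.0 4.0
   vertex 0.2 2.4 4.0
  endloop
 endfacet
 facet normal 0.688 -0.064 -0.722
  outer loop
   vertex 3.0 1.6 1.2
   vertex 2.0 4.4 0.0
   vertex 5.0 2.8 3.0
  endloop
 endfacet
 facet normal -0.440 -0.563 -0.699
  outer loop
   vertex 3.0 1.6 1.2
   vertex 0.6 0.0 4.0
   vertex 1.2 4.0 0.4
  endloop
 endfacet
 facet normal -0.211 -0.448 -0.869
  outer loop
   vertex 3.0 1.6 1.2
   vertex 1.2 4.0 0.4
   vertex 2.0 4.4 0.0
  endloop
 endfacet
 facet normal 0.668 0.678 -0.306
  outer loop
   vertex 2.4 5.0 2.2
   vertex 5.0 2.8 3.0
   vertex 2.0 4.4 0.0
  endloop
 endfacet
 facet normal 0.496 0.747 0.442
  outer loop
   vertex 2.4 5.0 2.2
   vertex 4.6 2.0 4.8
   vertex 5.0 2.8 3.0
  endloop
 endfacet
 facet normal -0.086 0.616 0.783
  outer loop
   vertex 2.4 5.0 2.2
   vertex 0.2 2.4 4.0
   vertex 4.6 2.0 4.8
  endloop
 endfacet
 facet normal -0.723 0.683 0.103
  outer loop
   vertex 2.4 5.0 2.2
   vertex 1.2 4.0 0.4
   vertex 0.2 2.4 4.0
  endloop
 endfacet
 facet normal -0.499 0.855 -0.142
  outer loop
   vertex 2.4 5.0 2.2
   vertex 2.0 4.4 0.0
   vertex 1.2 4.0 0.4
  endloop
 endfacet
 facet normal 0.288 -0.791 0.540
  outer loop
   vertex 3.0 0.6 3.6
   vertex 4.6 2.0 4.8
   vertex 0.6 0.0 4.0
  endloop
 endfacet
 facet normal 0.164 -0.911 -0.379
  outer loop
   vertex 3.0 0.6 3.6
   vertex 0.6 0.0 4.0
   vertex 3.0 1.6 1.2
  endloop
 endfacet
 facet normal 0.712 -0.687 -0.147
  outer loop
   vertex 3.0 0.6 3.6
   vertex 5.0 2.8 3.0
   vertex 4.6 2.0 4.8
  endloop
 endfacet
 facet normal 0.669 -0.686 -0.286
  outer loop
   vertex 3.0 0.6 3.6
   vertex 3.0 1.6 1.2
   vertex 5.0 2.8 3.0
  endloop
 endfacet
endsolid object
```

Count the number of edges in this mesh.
21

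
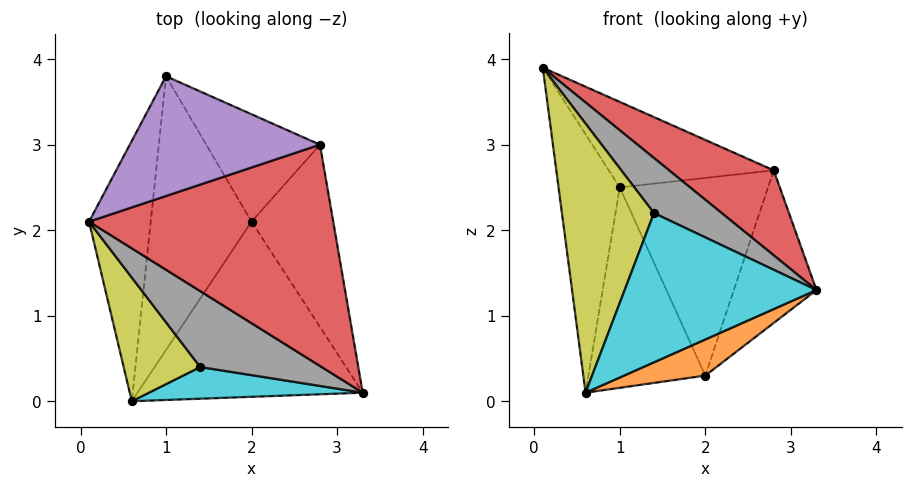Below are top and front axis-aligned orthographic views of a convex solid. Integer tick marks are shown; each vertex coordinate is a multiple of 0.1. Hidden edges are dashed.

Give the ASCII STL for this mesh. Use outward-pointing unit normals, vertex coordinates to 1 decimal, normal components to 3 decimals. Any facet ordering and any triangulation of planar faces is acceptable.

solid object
 facet normal -0.925 0.268 -0.270
  outer loop
   vertex 0.6 0.0 0.1
   vertex 0.1 2.1 3.9
   vertex 1.0 3.8 2.5
  endloop
 endfacet
 facet normal 0.405 -0.185 -0.896
  outer loop
   vertex 2.0 2.1 0.3
   vertex 3.3 0.1 1.3
   vertex 0.6 0.0 0.1
  endloop
 endfacet
 facet normal -0.611 0.468 -0.639
  outer loop
   vertex 2.0 2.1 0.3
   vertex 0.6 0.0 0.1
   vertex 1.0 3.8 2.5
  endloop
 endfacet
 facet normal 0.471 -0.316 0.823
  outer loop
   vertex 2.8 3.0 2.7
   vertex 0.1 2.1 3.9
   vertex 3.3 0.1 1.3
  endloop
 endfacet
 facet normal 0.166 0.573 0.802
  outer loop
   vertex 2.8 3.0 2.7
   vertex 1.0 3.8 2.5
   vertex 0.1 2.1 3.9
  endloop
 endfacet
 facet normal 0.845 0.344 -0.410
  outer loop
   vertex 2.8 3.0 2.7
   vertex 3.3 0.1 1.3
   vertex 2.0 2.1 0.3
  endloop
 endfacet
 facet normal 0.405 0.803 -0.436
  outer loop
   vertex 2.8 3.0 2.7
   vertex 2.0 2.1 0.3
   vertex 1.0 3.8 2.5
  endloop
 endfacet
 facet normal 0.279 -0.564 0.777
  outer loop
   vertex 1.4 0.4 2.2
   vertex 3.3 0.1 1.3
   vertex 0.1 2.1 3.9
  endloop
 endfacet
 facet normal -0.540 -0.765 0.351
  outer loop
   vertex 1.4 0.4 2.2
   vertex 0.1 2.1 3.9
   vertex 0.6 0.0 0.1
  endloop
 endfacet
 facet normal -0.056 -0.977 0.207
  outer loop
   vertex 1.4 0.4 2.2
   vertex 0.6 0.0 0.1
   vertex 3.3 0.1 1.3
  endloop
 endfacet
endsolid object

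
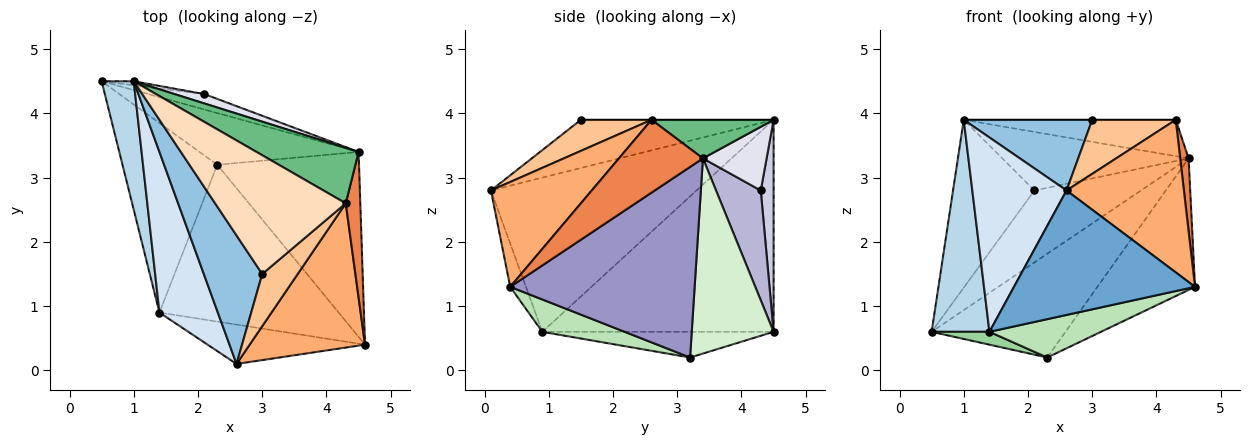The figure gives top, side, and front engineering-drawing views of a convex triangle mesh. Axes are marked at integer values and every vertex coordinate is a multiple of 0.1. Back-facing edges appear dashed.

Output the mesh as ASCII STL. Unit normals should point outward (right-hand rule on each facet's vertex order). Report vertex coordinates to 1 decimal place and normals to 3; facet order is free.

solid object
 facet normal -0.083 -0.950 -0.300
  outer loop
   vertex 1.4 0.9 0.6
   vertex 4.6 0.4 1.3
   vertex 2.6 0.1 2.8
  endloop
 endfacet
 facet normal -0.586 -0.391 0.710
  outer loop
   vertex 1.0 4.5 3.9
   vertex 2.6 0.1 2.8
   vertex 3.0 1.5 3.9
  endloop
 endfacet
 facet normal -0.960 -0.240 0.145
  outer loop
   vertex 1.0 4.5 3.9
   vertex 0.5 4.5 0.6
   vertex 1.4 0.9 0.6
  endloop
 endfacet
 facet normal -0.860 -0.394 0.326
  outer loop
   vertex 1.0 4.5 3.9
   vertex 1.4 0.9 0.6
   vertex 2.6 0.1 2.8
  endloop
 endfacet
 facet normal 0.976 -0.098 0.195
  outer loop
   vertex 4.3 2.6 3.9
   vertex 4.6 0.4 1.3
   vertex 4.5 3.4 3.3
  endloop
 endfacet
 facet normal 0.530 -0.616 0.583
  outer loop
   vertex 4.3 2.6 3.9
   vertex 2.6 0.1 2.8
   vertex 4.6 0.4 1.3
  endloop
 endfacet
 facet normal 0.520 -0.615 0.593
  outer loop
   vertex 4.3 2.6 3.9
   vertex 3.0 1.5 3.9
   vertex 2.6 0.1 2.8
  endloop
 endfacet
 facet normal 0.000 0.000 1.000
  outer loop
   vertex 4.3 2.6 3.9
   vertex 1.0 4.5 3.9
   vertex 3.0 1.5 3.9
  endloop
 endfacet
 facet normal 0.301 0.523 0.797
  outer loop
   vertex 4.3 2.6 3.9
   vertex 4.5 3.4 3.3
   vertex 1.0 4.5 3.9
  endloop
 endfacet
 facet normal -0.261 -0.065 -0.963
  outer loop
   vertex 2.3 3.2 0.2
   vertex 1.4 0.9 0.6
   vertex 0.5 4.5 0.6
  endloop
 endfacet
 facet normal 0.173 -0.234 -0.957
  outer loop
   vertex 2.3 3.2 0.2
   vertex 4.6 0.4 1.3
   vertex 1.4 0.9 0.6
  endloop
 endfacet
 facet normal 0.480 0.785 -0.391
  outer loop
   vertex 2.3 3.2 0.2
   vertex 0.5 4.5 0.6
   vertex 4.5 3.4 3.3
  endloop
 endfacet
 facet normal 0.739 0.391 -0.549
  outer loop
   vertex 2.3 3.2 0.2
   vertex 4.5 3.4 3.3
   vertex 4.6 0.4 1.3
  endloop
 endfacet
 facet normal 0.380 0.905 -0.194
  outer loop
   vertex 2.1 4.3 2.8
   vertex 4.5 3.4 3.3
   vertex 0.5 4.5 0.6
  endloop
 endfacet
 facet normal 0.156 0.987 -0.024
  outer loop
   vertex 2.1 4.3 2.8
   vertex 0.5 4.5 0.6
   vertex 1.0 4.5 3.9
  endloop
 endfacet
 facet normal 0.320 0.936 0.150
  outer loop
   vertex 2.1 4.3 2.8
   vertex 1.0 4.5 3.9
   vertex 4.5 3.4 3.3
  endloop
 endfacet
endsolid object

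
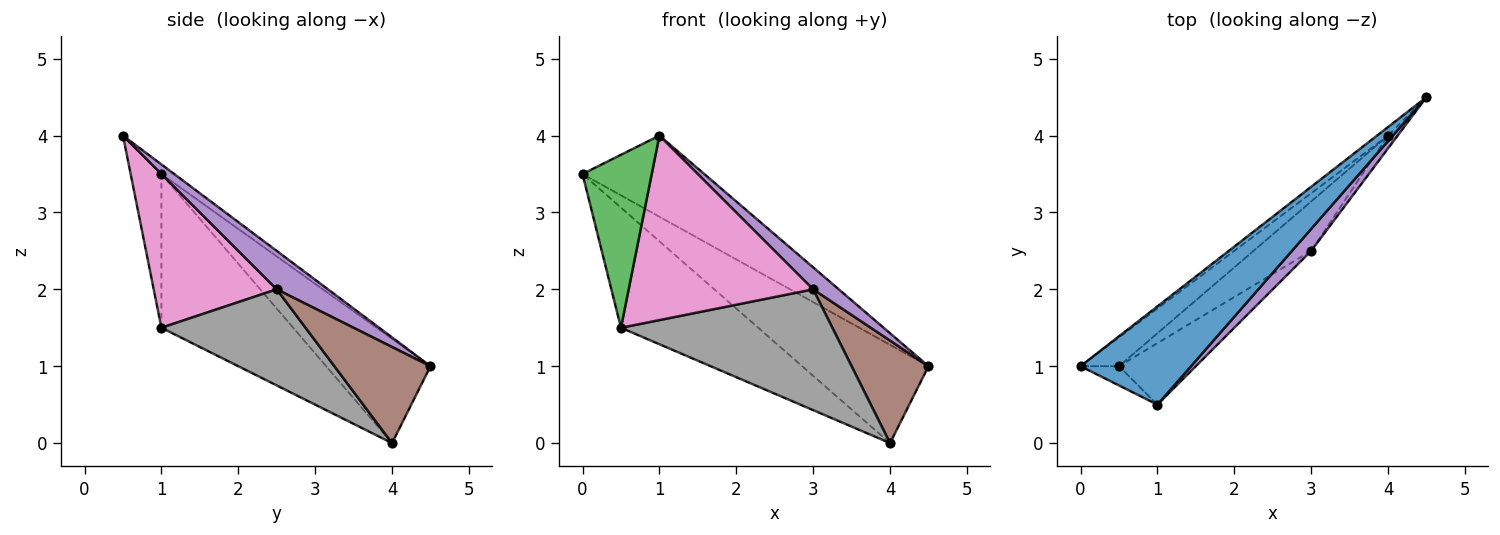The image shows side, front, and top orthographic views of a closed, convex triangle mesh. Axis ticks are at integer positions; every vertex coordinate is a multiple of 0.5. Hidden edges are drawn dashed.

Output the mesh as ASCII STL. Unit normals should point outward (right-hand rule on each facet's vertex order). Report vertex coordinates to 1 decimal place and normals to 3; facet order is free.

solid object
 facet normal -0.067 0.635 0.769
  outer loop
   vertex 1.0 0.5 4.0
   vertex 4.5 4.5 1.0
   vertex 0.0 1.0 3.5
  endloop
 endfacet
 facet normal -0.635 0.769 -0.067
  outer loop
   vertex 4.0 4.0 0.0
   vertex 0.0 1.0 3.5
   vertex 4.5 4.5 1.0
  endloop
 endfacet
 facet normal -0.404 -0.909 -0.101
  outer loop
   vertex 0.5 1.0 1.5
   vertex 1.0 0.5 4.0
   vertex 0.0 1.0 3.5
  endloop
 endfacet
 facet normal -0.682 0.711 -0.171
  outer loop
   vertex 0.5 1.0 1.5
   vertex 0.0 1.0 3.5
   vertex 4.0 4.0 0.0
  endloop
 endfacet
 facet normal 0.816 -0.408 0.408
  outer loop
   vertex 3.0 2.5 2.0
   vertex 4.5 4.5 1.0
   vertex 1.0 0.5 4.0
  endloop
 endfacet
 facet normal 0.778 -0.623 -0.078
  outer loop
   vertex 3.0 2.5 2.0
   vertex 4.0 4.0 0.0
   vertex 4.5 4.5 1.0
  endloop
 endfacet
 facet normal 0.535 -0.802 -0.267
  outer loop
   vertex 3.0 2.5 2.0
   vertex 1.0 0.5 4.0
   vertex 0.5 1.0 1.5
  endloop
 endfacet
 facet normal 0.534 -0.783 -0.320
  outer loop
   vertex 3.0 2.5 2.0
   vertex 0.5 1.0 1.5
   vertex 4.0 4.0 0.0
  endloop
 endfacet
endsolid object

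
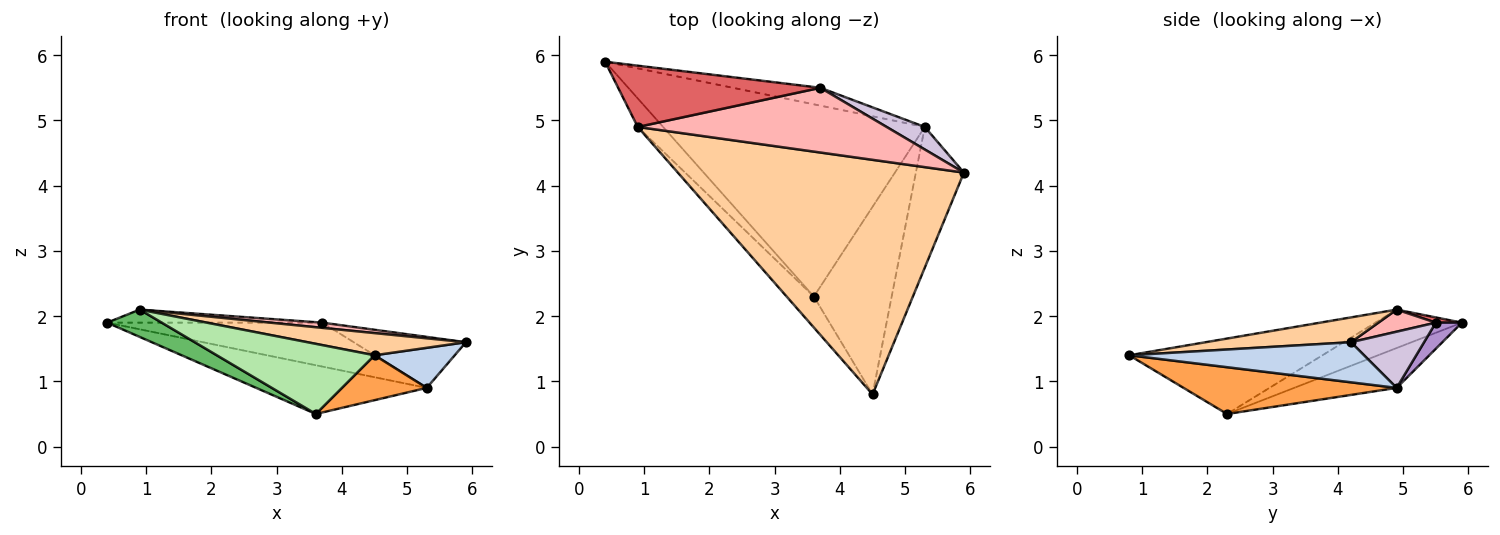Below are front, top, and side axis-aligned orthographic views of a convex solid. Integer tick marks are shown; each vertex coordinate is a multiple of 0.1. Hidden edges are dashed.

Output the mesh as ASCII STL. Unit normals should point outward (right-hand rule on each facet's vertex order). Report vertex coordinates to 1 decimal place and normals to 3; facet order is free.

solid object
 facet normal -0.146 0.243 -0.959
  outer loop
   vertex 5.3 4.9 0.9
   vertex 3.6 2.3 0.5
   vertex 0.4 5.9 1.9
  endloop
 endfacet
 facet normal 0.626 -0.214 -0.750
  outer loop
   vertex 5.3 4.9 0.9
   vertex 5.9 4.2 1.6
   vertex 4.5 0.8 1.4
  endloop
 endfacet
 facet normal 0.505 -0.201 -0.840
  outer loop
   vertex 5.3 4.9 0.9
   vertex 4.5 0.8 1.4
   vertex 3.6 2.3 0.5
  endloop
 endfacet
 facet normal 0.086 -0.094 0.992
  outer loop
   vertex 0.9 4.9 2.1
   vertex 4.5 0.8 1.4
   vertex 5.9 4.2 1.6
  endloop
 endfacet
 facet normal -0.738 -0.467 -0.487
  outer loop
   vertex 0.9 4.9 2.1
   vertex 0.4 5.9 1.9
   vertex 3.6 2.3 0.5
  endloop
 endfacet
 facet normal -0.746 -0.609 -0.269
  outer loop
   vertex 0.9 4.9 2.1
   vertex 3.6 2.3 0.5
   vertex 4.5 0.8 1.4
  endloop
 endfacet
 facet normal 0.025 0.208 0.978
  outer loop
   vertex 3.7 5.5 1.9
   vertex 0.4 5.9 1.9
   vertex 0.9 4.9 2.1
  endloop
 endfacet
 facet normal 0.088 -0.080 0.993
  outer loop
   vertex 3.7 5.5 1.9
   vertex 0.9 4.9 2.1
   vertex 5.9 4.2 1.6
  endloop
 endfacet
 facet normal 0.112 0.921 -0.374
  outer loop
   vertex 3.7 5.5 1.9
   vertex 5.3 4.9 0.9
   vertex 0.4 5.9 1.9
  endloop
 endfacet
 facet normal 0.512 0.786 0.347
  outer loop
   vertex 3.7 5.5 1.9
   vertex 5.9 4.2 1.6
   vertex 5.3 4.9 0.9
  endloop
 endfacet
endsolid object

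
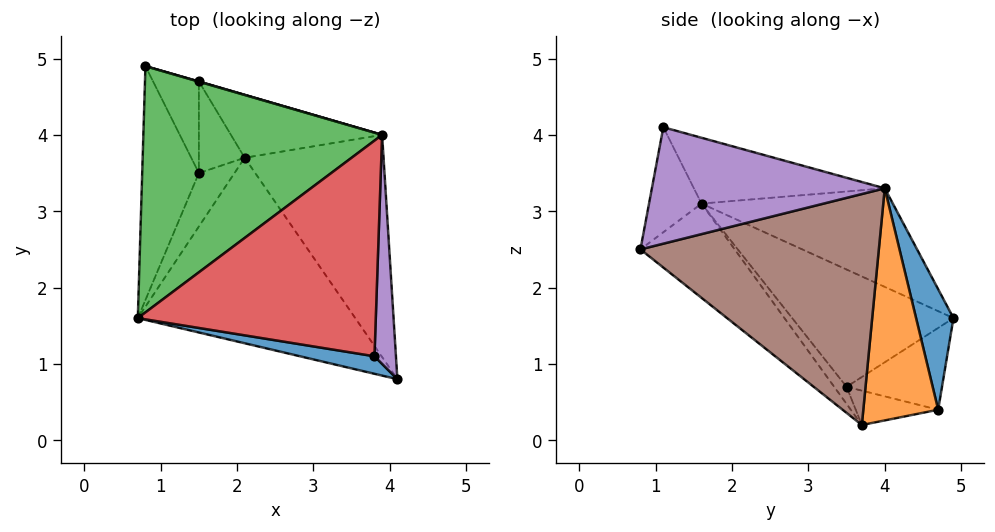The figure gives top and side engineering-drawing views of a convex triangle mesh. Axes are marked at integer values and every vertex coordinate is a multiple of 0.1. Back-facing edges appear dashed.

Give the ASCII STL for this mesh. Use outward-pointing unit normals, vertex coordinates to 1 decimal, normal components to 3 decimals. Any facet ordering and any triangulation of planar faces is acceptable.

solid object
 facet normal -0.203 -0.969 0.144
  outer loop
   vertex 3.8 1.1 4.1
   vertex 0.7 1.6 3.1
   vertex 4.1 0.8 2.5
  endloop
 endfacet
 facet normal -0.281 -0.708 -0.648
  outer loop
   vertex 2.1 3.7 0.2
   vertex 4.1 0.8 2.5
   vertex 0.7 1.6 3.1
  endloop
 endfacet
 facet normal -0.350 0.396 0.849
  outer loop
   vertex 3.9 4.0 3.3
   vertex 0.8 4.9 1.6
   vertex 0.7 1.6 3.1
  endloop
 endfacet
 facet normal -0.257 0.265 0.929
  outer loop
   vertex 3.9 4.0 3.3
   vertex 0.7 1.6 3.1
   vertex 3.8 1.1 4.1
  endloop
 endfacet
 facet normal 0.983 0.016 0.181
  outer loop
   vertex 3.9 4.0 3.3
   vertex 3.8 1.1 4.1
   vertex 4.1 0.8 2.5
  endloop
 endfacet
 facet normal 0.843 0.179 -0.507
  outer loop
   vertex 3.9 4.0 3.3
   vertex 4.1 0.8 2.5
   vertex 2.1 3.7 0.2
  endloop
 endfacet
 facet normal -0.888 -0.168 -0.429
  outer loop
   vertex 1.5 3.5 0.7
   vertex 0.7 1.6 3.1
   vertex 0.8 4.9 1.6
  endloop
 endfacet
 facet normal -0.312 -0.691 -0.651
  outer loop
   vertex 1.5 3.5 0.7
   vertex 2.1 3.7 0.2
   vertex 0.7 1.6 3.1
  endloop
 endfacet
 facet normal -0.866 -0.121 -0.485
  outer loop
   vertex 1.5 4.7 0.4
   vertex 1.5 3.5 0.7
   vertex 0.8 4.9 1.6
  endloop
 endfacet
 facet normal -0.588 -0.196 -0.784
  outer loop
   vertex 1.5 4.7 0.4
   vertex 2.1 3.7 0.2
   vertex 1.5 3.5 0.7
  endloop
 endfacet
 facet normal 0.278 0.961 0.002
  outer loop
   vertex 1.5 4.7 0.4
   vertex 0.8 4.9 1.6
   vertex 3.9 4.0 3.3
  endloop
 endfacet
 facet normal 0.715 0.522 -0.466
  outer loop
   vertex 1.5 4.7 0.4
   vertex 3.9 4.0 3.3
   vertex 2.1 3.7 0.2
  endloop
 endfacet
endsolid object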